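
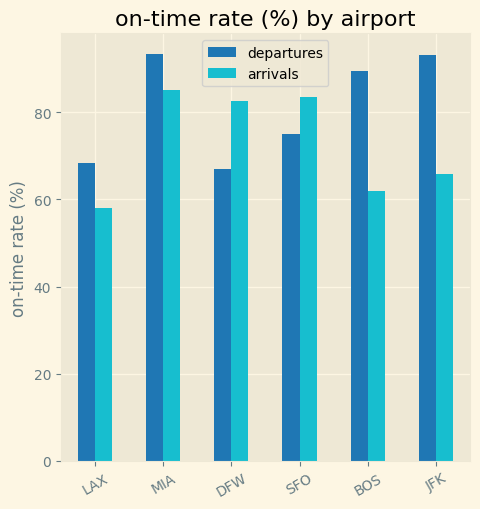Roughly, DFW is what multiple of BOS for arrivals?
≈ 1.33×

DFW ≈ 80, BOS ≈ 60; 80/60 ≈ 1.33.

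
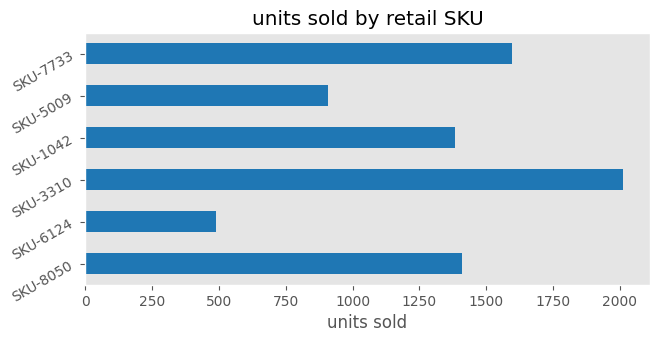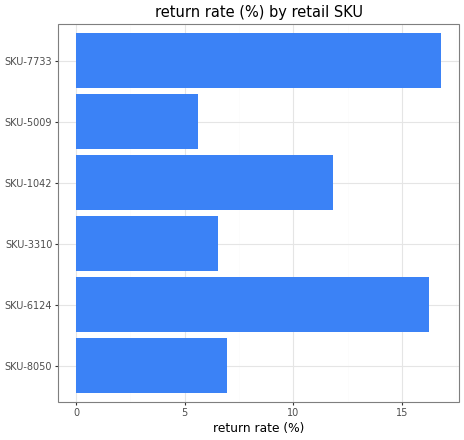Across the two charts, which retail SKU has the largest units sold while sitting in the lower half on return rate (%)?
SKU-3310

Chart 2 median return rate (%) ≈ 10; below-median retail SKUs: SKU-8050, SKU-3310, SKU-5009. Among those, SKU-3310 has the highest units sold (≈ 2000).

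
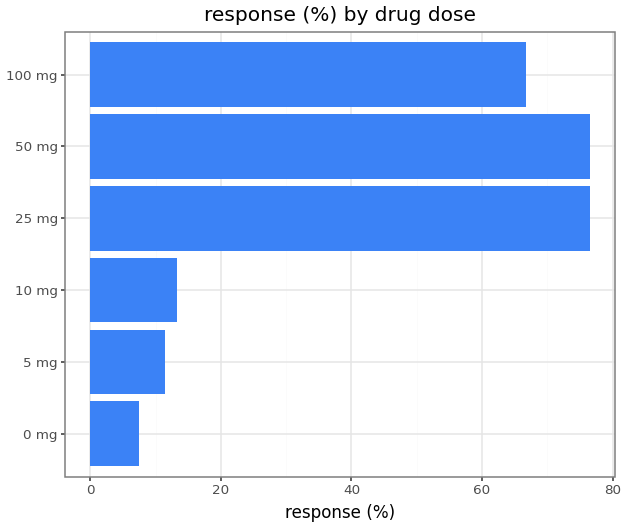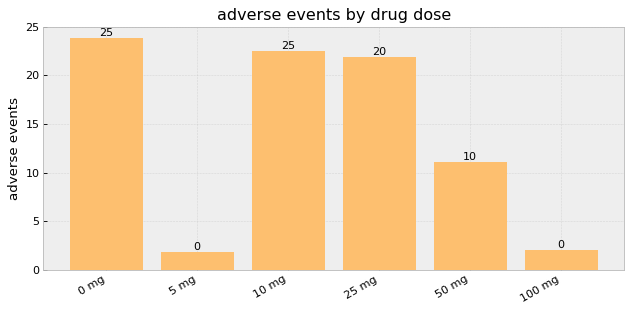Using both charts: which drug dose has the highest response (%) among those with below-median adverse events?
Chart 2 median adverse events ≈ 15; below-median drug doses: 5 mg, 50 mg, 100 mg. Among those, 50 mg has the highest response (%) (≈ 80).

50 mg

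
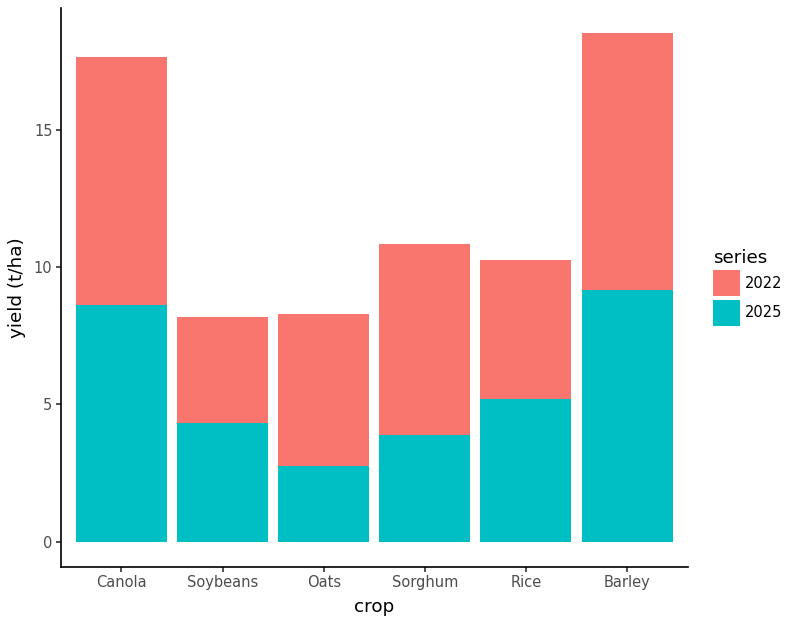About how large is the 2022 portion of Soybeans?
≈ 4

2022 top ≈ 8, bottom ≈ 4; segment ≈ 4.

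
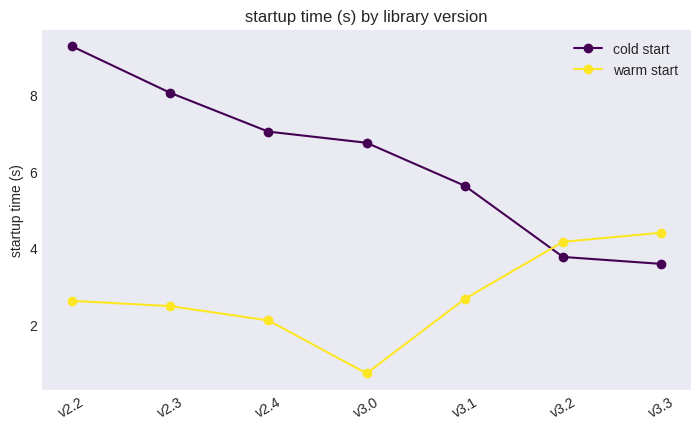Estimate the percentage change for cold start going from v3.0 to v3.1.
v3.0 ≈ 7, v3.1 ≈ 6; (6 − 7) / 7 ≈ -14.3%.

≈ -14.3%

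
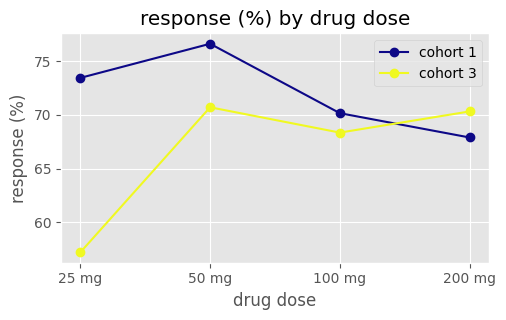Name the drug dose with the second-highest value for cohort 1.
Top 3 for cohort 1: 50 mg ≈ 76, 25 mg ≈ 74, 100 mg ≈ 70.

25 mg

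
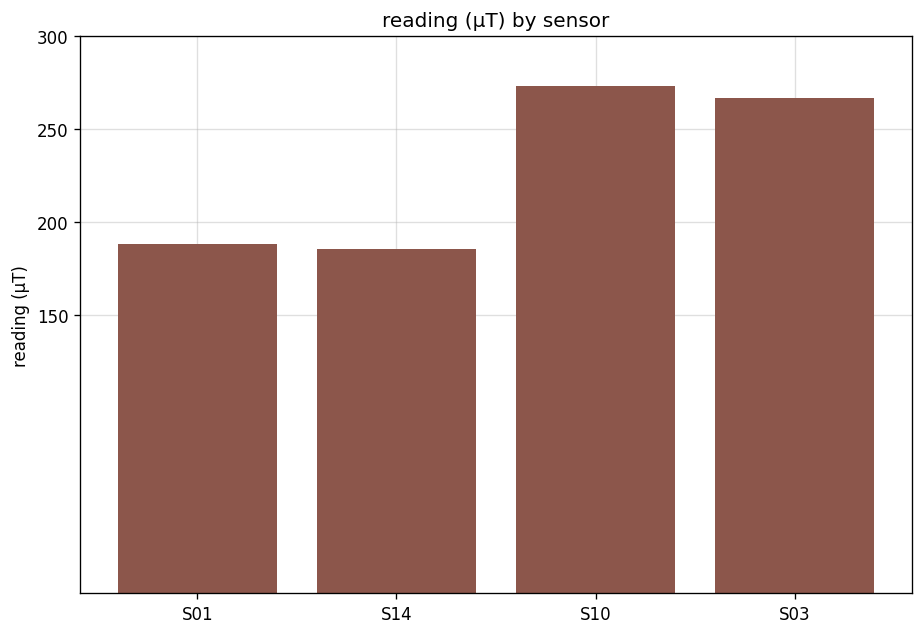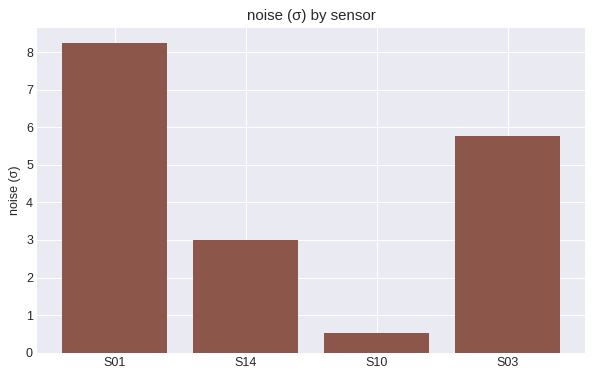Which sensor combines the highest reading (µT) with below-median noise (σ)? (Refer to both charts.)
Chart 2 median noise (σ) ≈ 4; below-median sensors: S14, S10. Among those, S10 has the highest reading (µT) (≈ 250).

S10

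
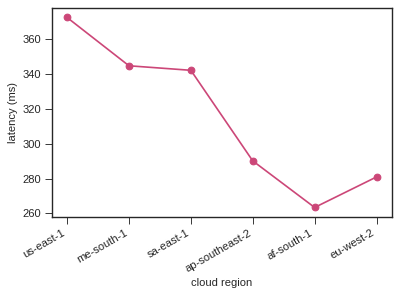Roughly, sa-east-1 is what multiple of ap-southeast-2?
sa-east-1 ≈ 340, ap-southeast-2 ≈ 290; 340/290 ≈ 1.17.

≈ 1.17×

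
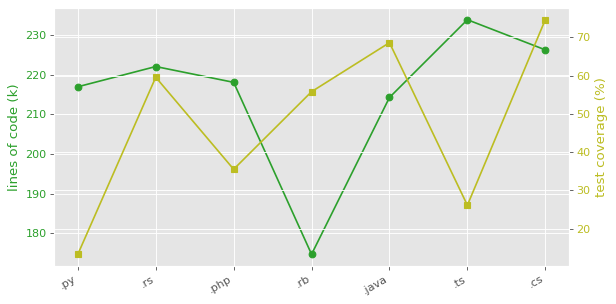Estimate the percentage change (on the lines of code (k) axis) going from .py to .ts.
.py ≈ 215, .ts ≈ 235; (235 − 215) / 215 ≈ +9.3%.

≈ +9.3%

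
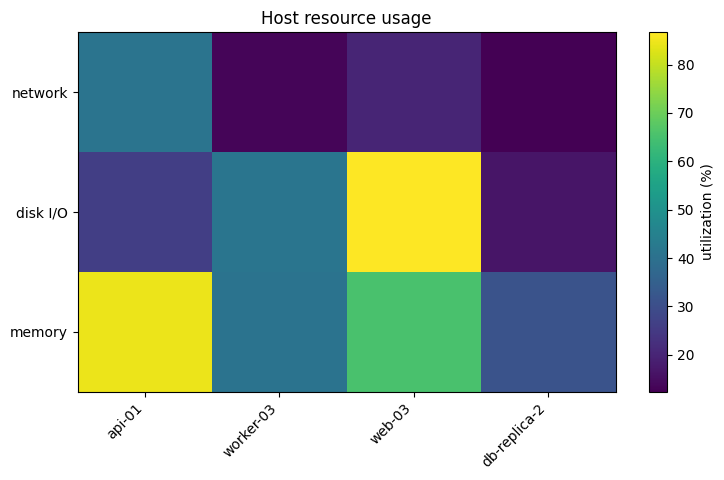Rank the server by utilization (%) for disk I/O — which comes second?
worker-03

Top 3 for disk I/O: web-03 ≈ 90, worker-03 ≈ 40, api-01 ≈ 30.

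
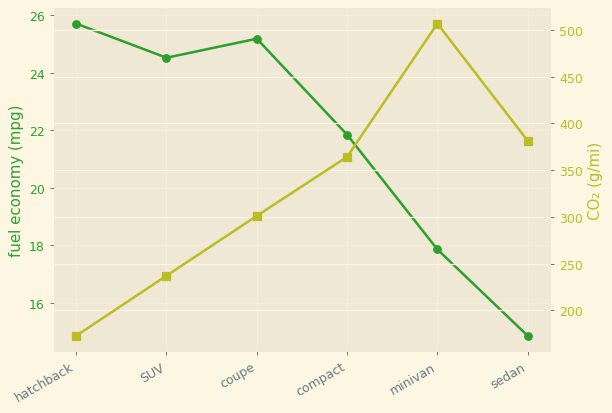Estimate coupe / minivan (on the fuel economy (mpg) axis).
≈ 1.39×

coupe ≈ 25, minivan ≈ 18; 25/18 ≈ 1.39.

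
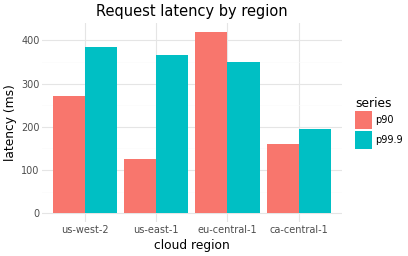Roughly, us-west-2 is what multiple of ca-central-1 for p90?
us-west-2 ≈ 250, ca-central-1 ≈ 150; 250/150 ≈ 1.67.

≈ 1.67×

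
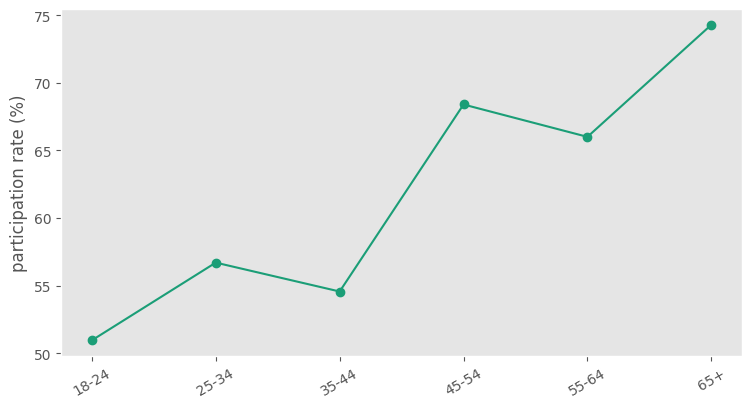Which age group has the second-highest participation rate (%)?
45-54

Top 3: 65+ ≈ 74, 45-54 ≈ 68, 55-64 ≈ 66.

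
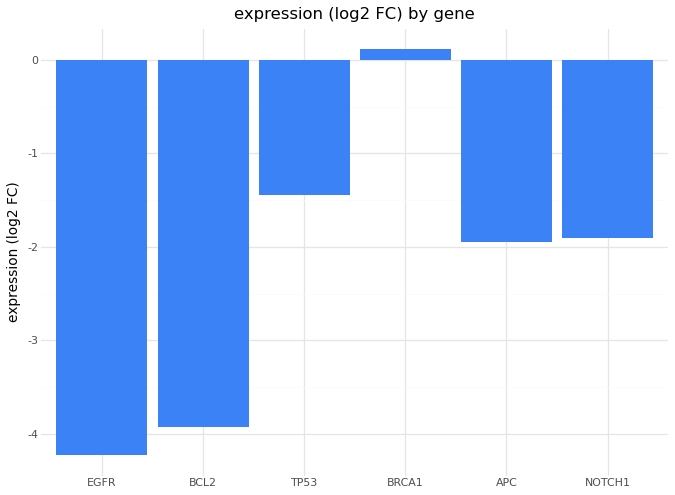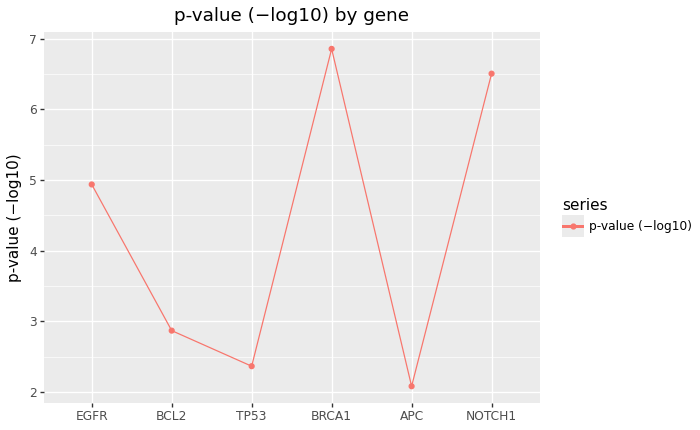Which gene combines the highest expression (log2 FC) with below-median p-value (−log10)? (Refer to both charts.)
TP53

Chart 2 median p-value (−log10) ≈ 4; below-median genes: BCL2, TP53, APC. Among those, TP53 has the highest expression (log2 FC) (≈ -1.44).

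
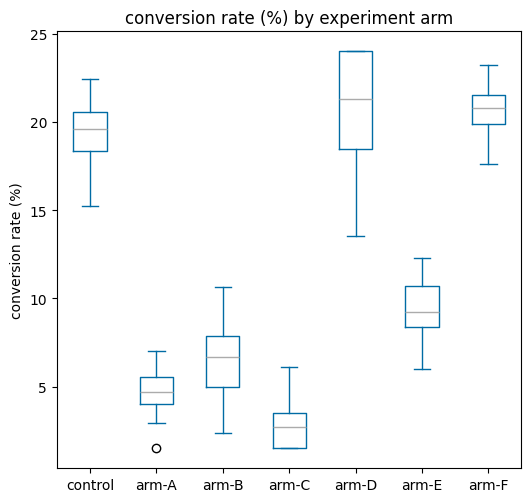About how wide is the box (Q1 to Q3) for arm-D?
Q3 ≈ 24, Q1 ≈ 18; IQR ≈ 6.

≈ 6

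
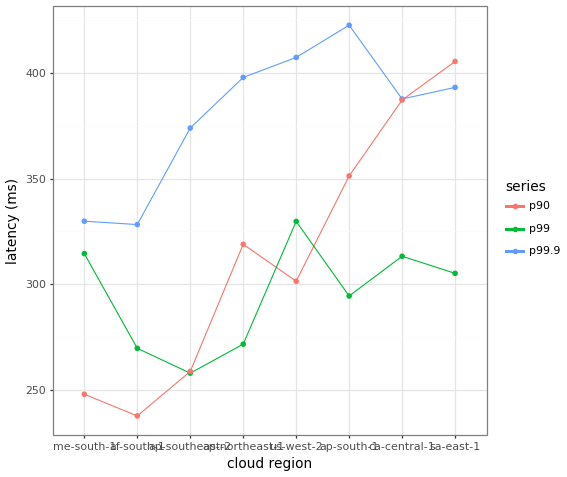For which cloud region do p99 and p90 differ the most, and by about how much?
sa-east-1, ≈ 100 ms

sa-east-1: p99 ≈ 300, p90 ≈ 400 → gap ≈ 100. Next-largest (ca-central-1) is only ≈ 60.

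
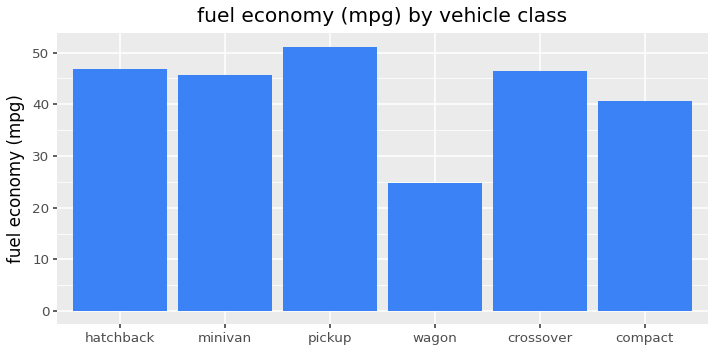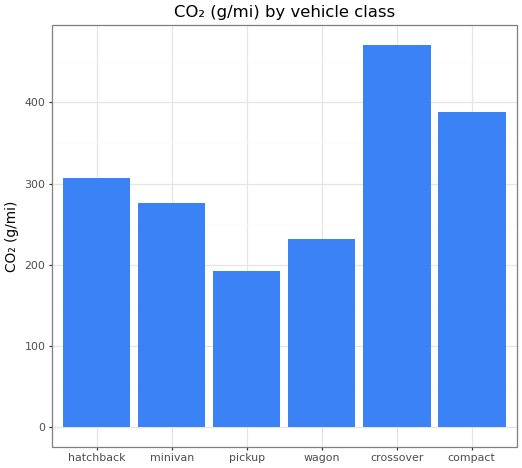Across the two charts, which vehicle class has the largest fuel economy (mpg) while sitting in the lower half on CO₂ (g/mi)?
Chart 2 median CO₂ (g/mi) ≈ 300; below-median vehicle classes: minivan, pickup, wagon. Among those, pickup has the highest fuel economy (mpg) (≈ 50).

pickup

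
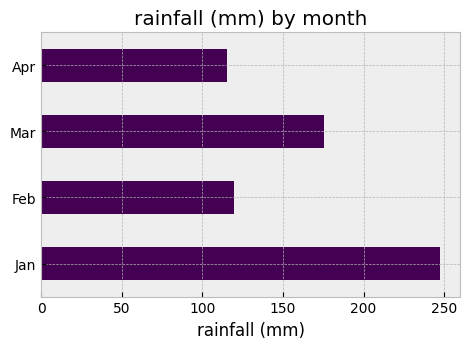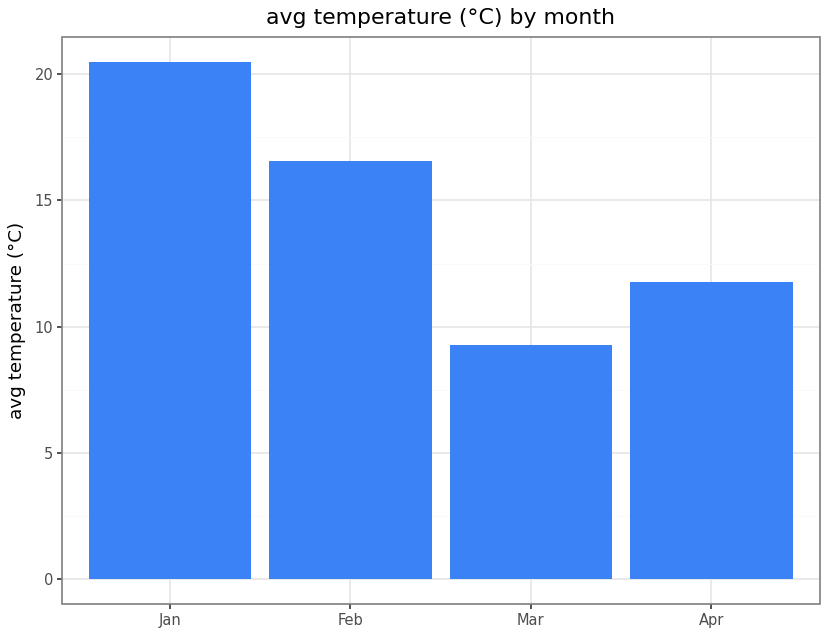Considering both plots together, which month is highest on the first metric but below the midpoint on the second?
Chart 2 median avg temperature (°C) ≈ 14; below-median months: Mar, Apr. Among those, Mar has the highest rainfall (mm) (≈ 175).

Mar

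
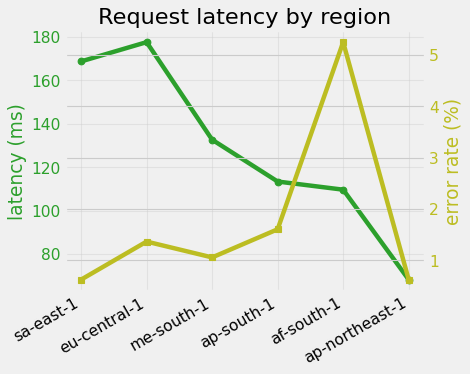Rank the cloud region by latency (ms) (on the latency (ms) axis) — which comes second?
sa-east-1

Top 3 (on the latency (ms) axis): eu-central-1 ≈ 180, sa-east-1 ≈ 170, me-south-1 ≈ 130.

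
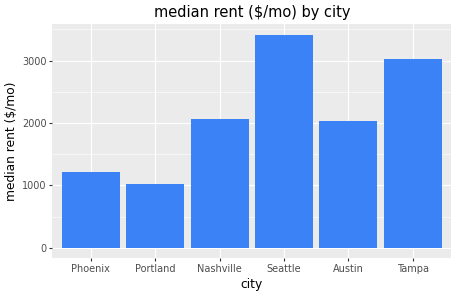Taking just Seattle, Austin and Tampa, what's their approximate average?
(3500 + 2000 + 3000) / 3 ≈ 2833.

≈ 2833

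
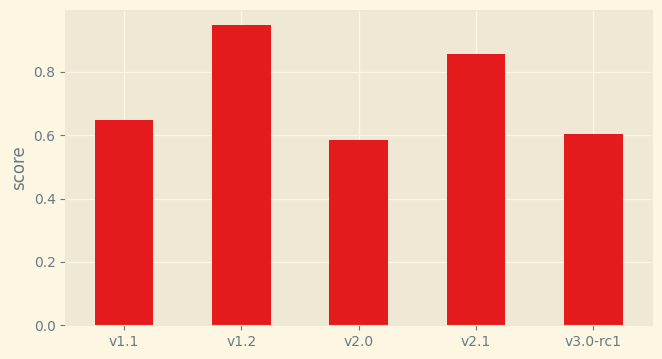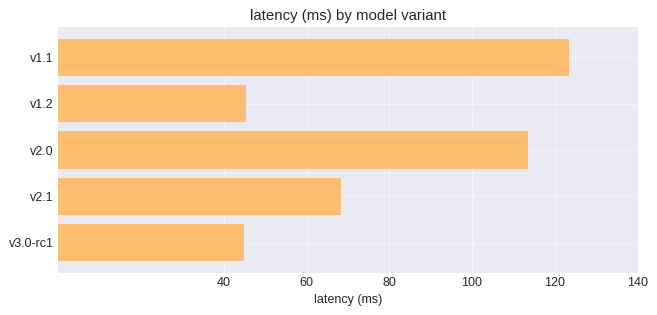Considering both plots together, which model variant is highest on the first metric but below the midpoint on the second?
v1.2

Chart 2 median latency (ms) ≈ 60; below-median model variants: v1.2, v3.0-rc1. Among those, v1.2 has the highest score (≈ 0.9).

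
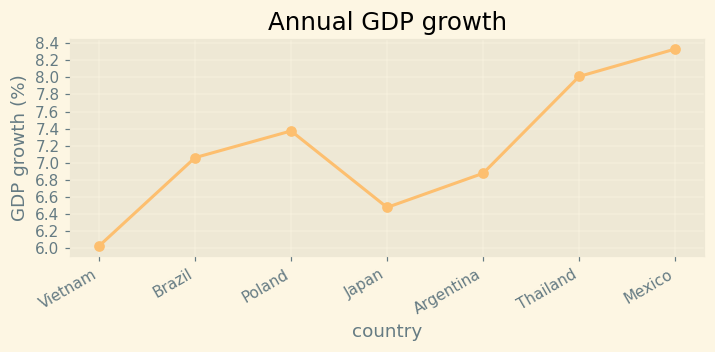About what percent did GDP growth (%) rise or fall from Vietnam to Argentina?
≈ +13.3%

Vietnam ≈ 6.0, Argentina ≈ 6.8; (6.8 − 6.0) / 6.0 ≈ +13.3%.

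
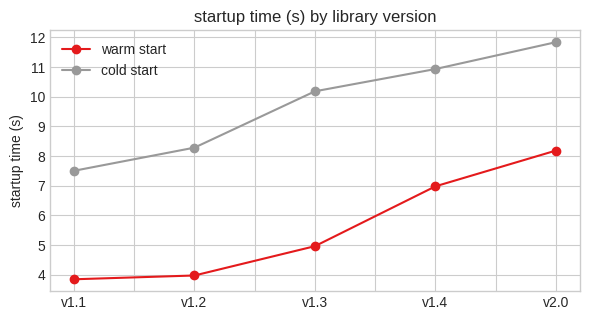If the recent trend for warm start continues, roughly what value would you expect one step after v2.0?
≈ 9.5

Last three: 5, 7, 8 → slope ≈ 1.5/step → next ≈ 9.5.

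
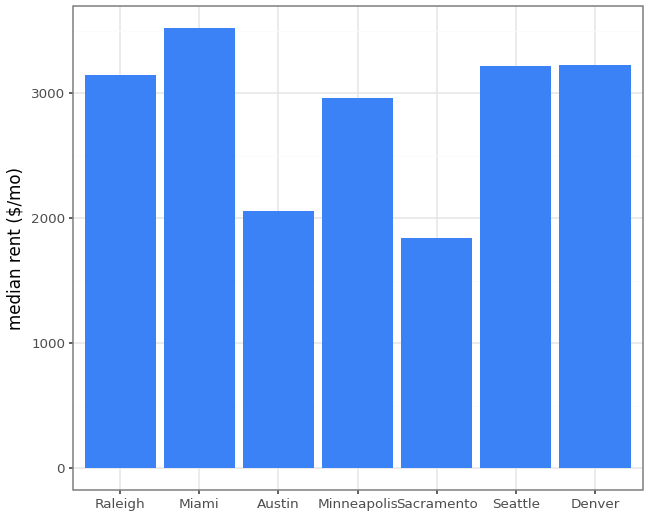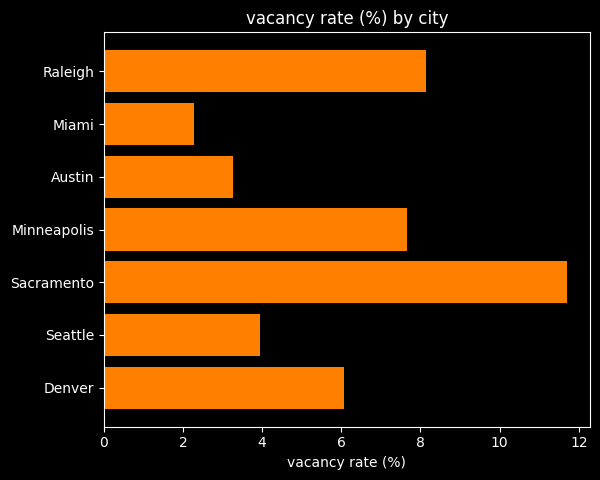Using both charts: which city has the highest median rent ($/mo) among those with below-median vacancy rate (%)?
Chart 2 median vacancy rate (%) ≈ 6; below-median cities: Miami, Austin, Seattle. Among those, Miami has the highest median rent ($/mo) (≈ 3500).

Miami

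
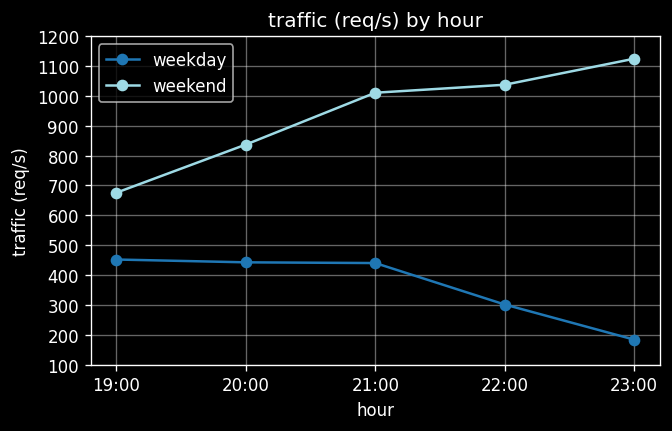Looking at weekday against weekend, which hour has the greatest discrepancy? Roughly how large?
23:00, ≈ 900 req/s

23:00: weekday ≈ 200, weekend ≈ 1100 → gap ≈ 900. Next-largest (22:00) is only ≈ 700.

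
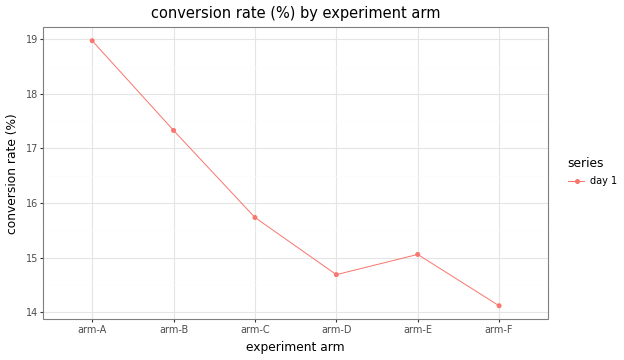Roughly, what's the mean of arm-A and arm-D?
≈ 16.75

(19.0 + 14.5) / 2 ≈ 16.75.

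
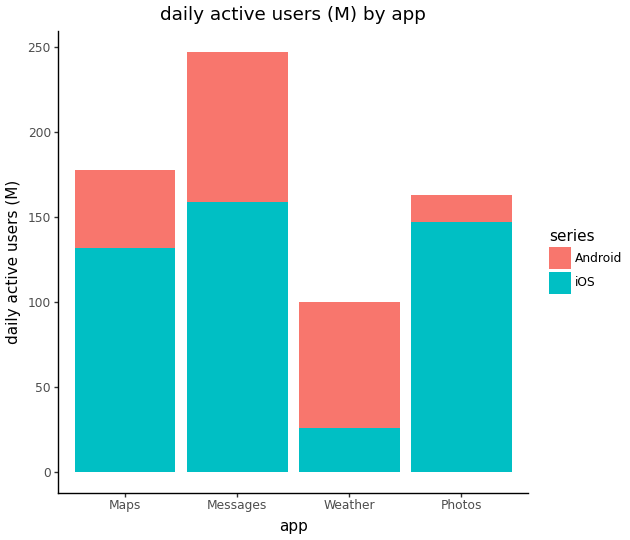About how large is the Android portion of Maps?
Android top ≈ 175, bottom ≈ 125; segment ≈ 50.

≈ 50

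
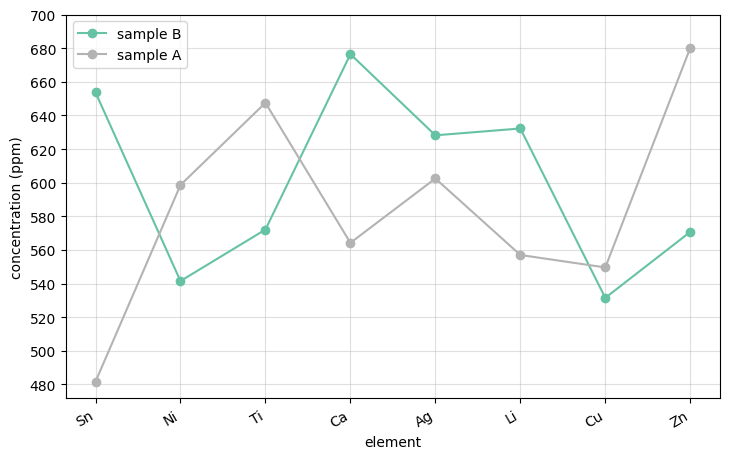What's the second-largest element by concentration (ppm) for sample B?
Sn

Top 3 for sample B: Ca ≈ 680, Sn ≈ 660, Li ≈ 640.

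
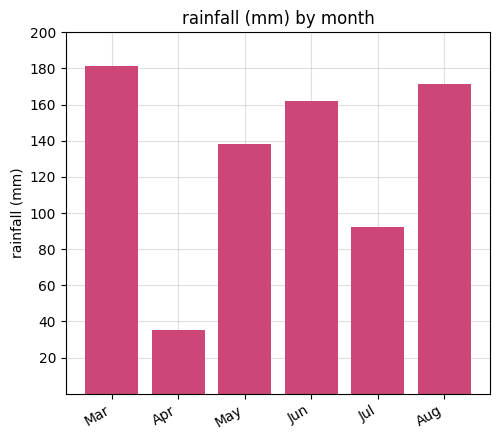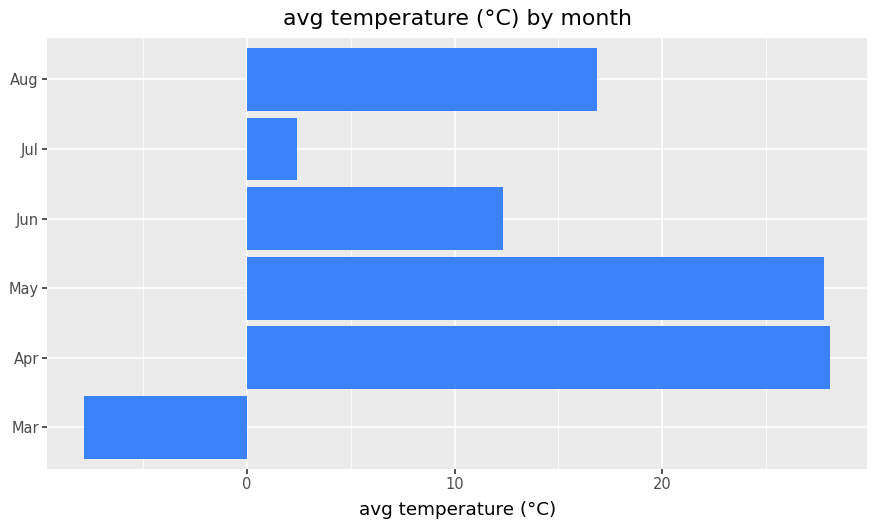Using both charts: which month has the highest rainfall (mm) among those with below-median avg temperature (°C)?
Mar

Chart 2 median avg temperature (°C) ≈ 15; below-median months: Mar, Jun, Jul. Among those, Mar has the highest rainfall (mm) (≈ 180).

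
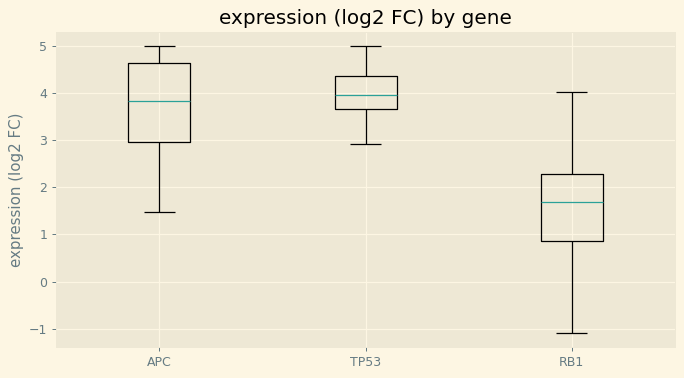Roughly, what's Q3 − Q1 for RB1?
≈ 1.5

Q3 ≈ 2.5, Q1 ≈ 1.0; IQR ≈ 1.5.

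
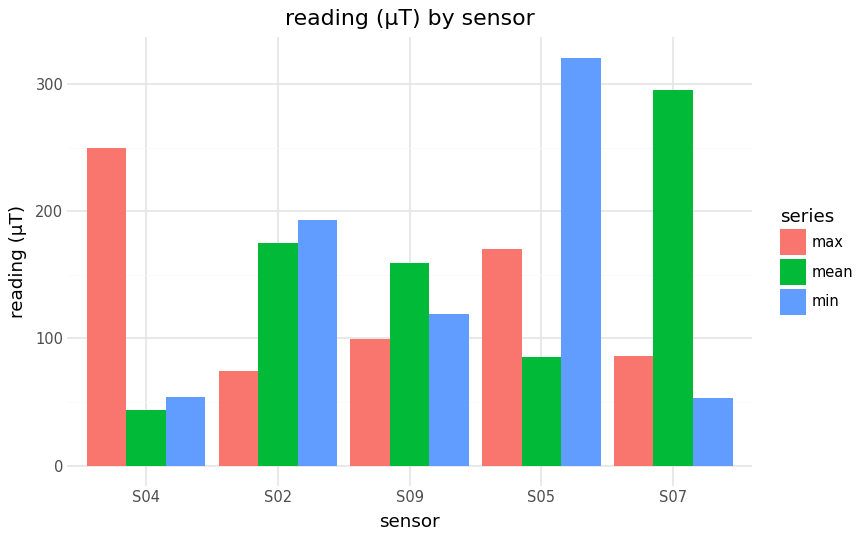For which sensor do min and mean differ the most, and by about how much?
S07: min ≈ 50, mean ≈ 300 → gap ≈ 250. Next-largest (S05) is only ≈ 200.

S07, ≈ 250 µT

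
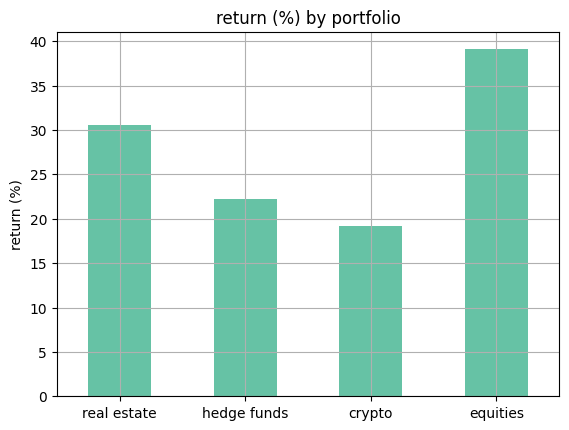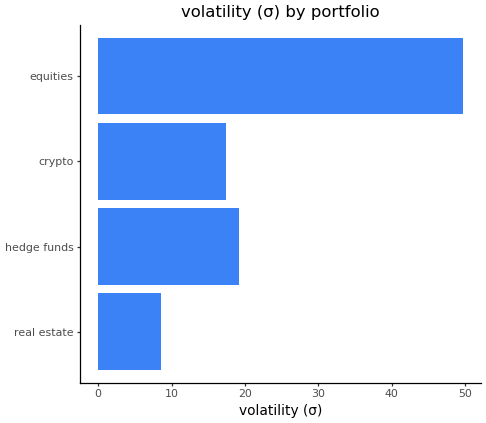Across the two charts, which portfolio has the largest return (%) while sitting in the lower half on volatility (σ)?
real estate

Chart 2 median volatility (σ) ≈ 20; below-median portfolios: real estate, crypto. Among those, real estate has the highest return (%) (≈ 30).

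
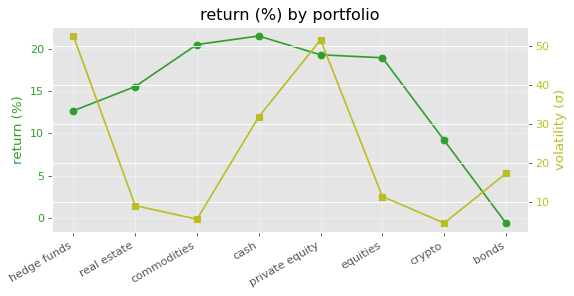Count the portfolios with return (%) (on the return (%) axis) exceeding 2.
7

Above 2: hedge funds, real estate, commodities, cash, private equity, equities, crypto.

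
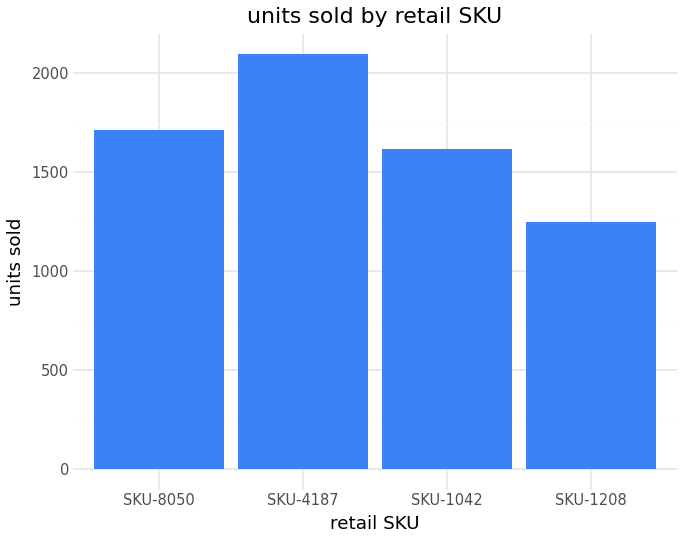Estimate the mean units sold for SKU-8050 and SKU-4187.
(1800 + 2000) / 2 ≈ 1900.

≈ 1900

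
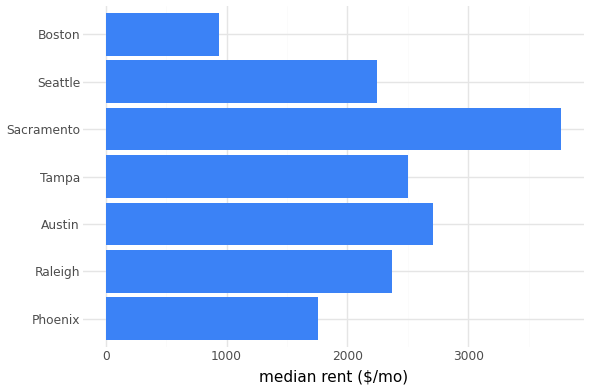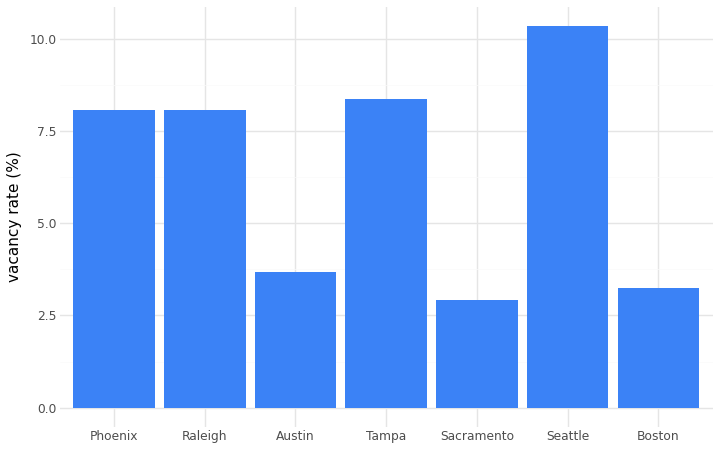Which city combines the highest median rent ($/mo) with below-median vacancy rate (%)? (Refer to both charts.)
Sacramento

Chart 2 median vacancy rate (%) ≈ 8; below-median cities: Austin, Sacramento, Boston. Among those, Sacramento has the highest median rent ($/mo) (≈ 4000).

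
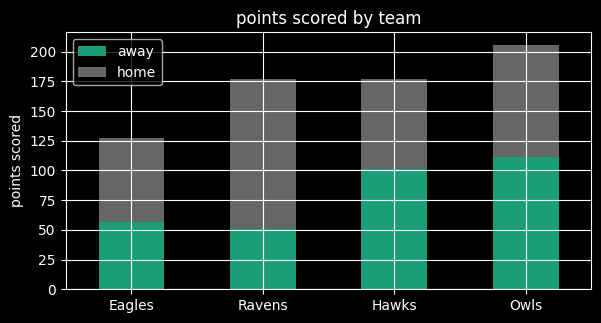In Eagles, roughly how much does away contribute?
≈ 60

away top ≈ 60, bottom ≈ 0; segment ≈ 60.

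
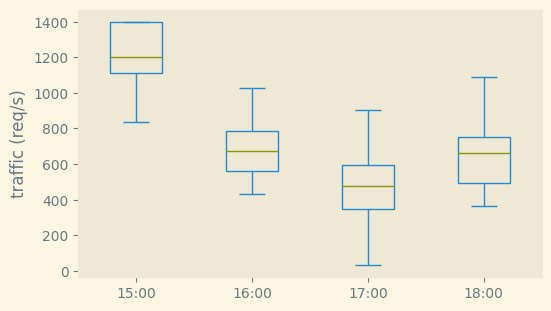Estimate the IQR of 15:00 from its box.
Q3 ≈ 1400, Q1 ≈ 1100; IQR ≈ 300.

≈ 300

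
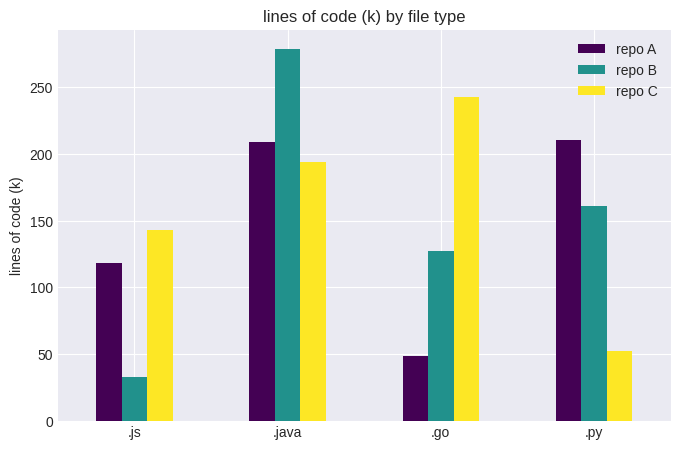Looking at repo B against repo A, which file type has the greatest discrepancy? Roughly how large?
.js: repo B ≈ 25, repo A ≈ 125 → gap ≈ 100. Next-largest (.go) is only ≈ 75.

.js, ≈ 100 k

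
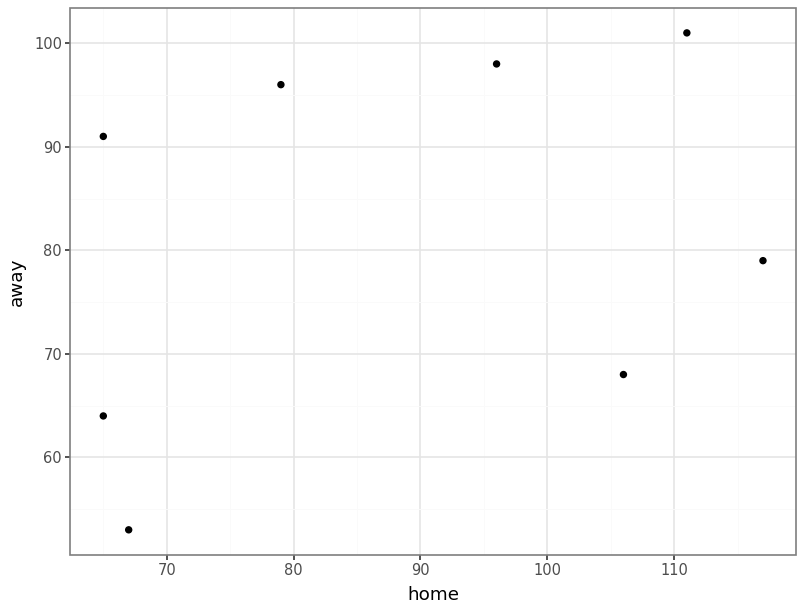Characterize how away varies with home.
Points are positively correlated; weak (|r| ≈ 0.3).

positive, weak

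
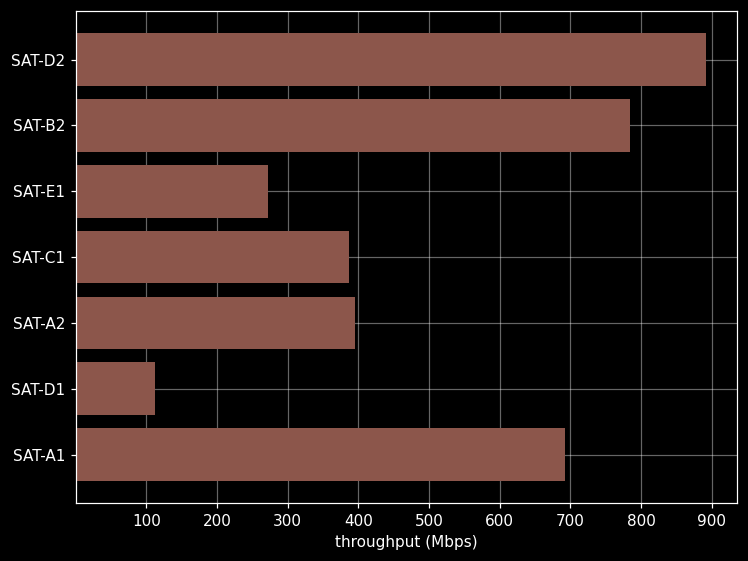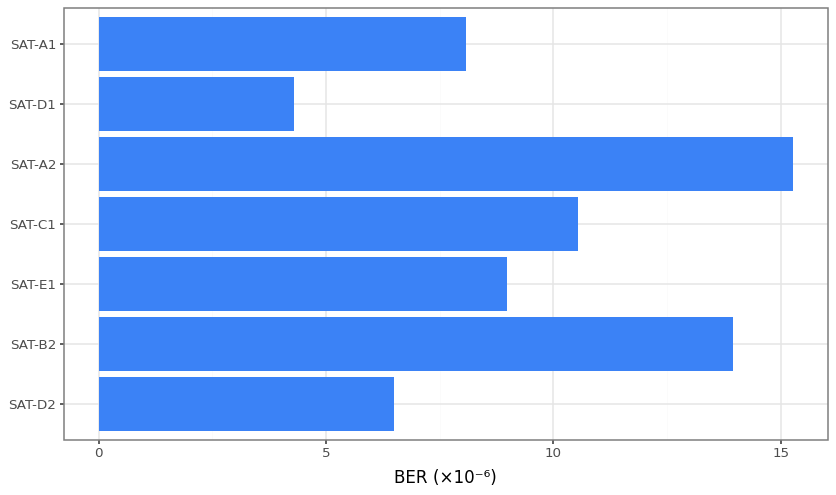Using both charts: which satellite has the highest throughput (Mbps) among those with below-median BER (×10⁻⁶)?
Chart 2 median BER (×10⁻⁶) ≈ 8; below-median satellites: SAT-D2, SAT-D1, SAT-A1. Among those, SAT-D2 has the highest throughput (Mbps) (≈ 900).

SAT-D2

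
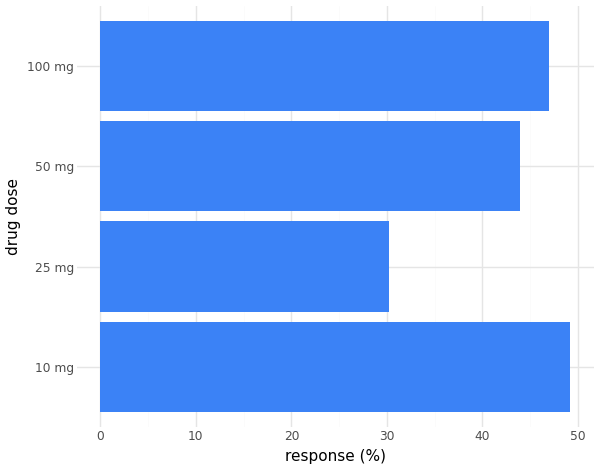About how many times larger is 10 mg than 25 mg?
≈ 1.67×

10 mg ≈ 50, 25 mg ≈ 30; 50/30 ≈ 1.67.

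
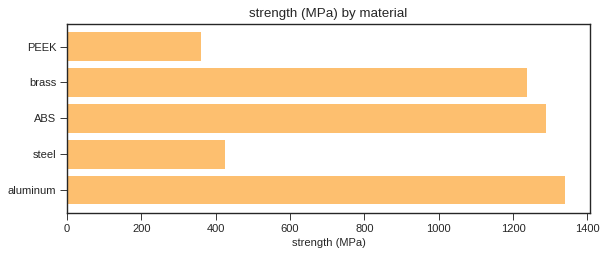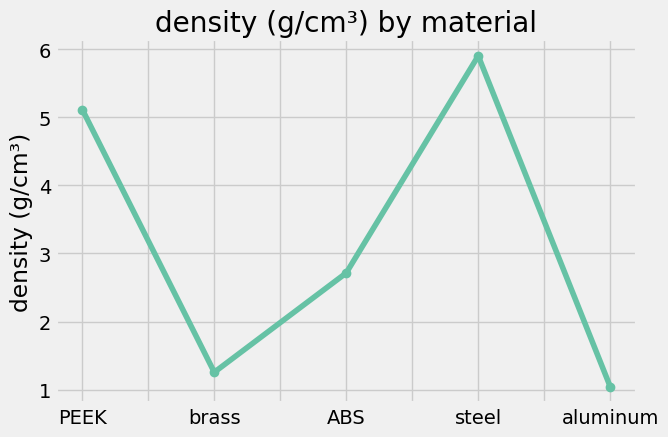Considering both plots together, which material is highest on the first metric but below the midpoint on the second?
Chart 2 median density (g/cm³) ≈ 3; below-median materials: brass, aluminum. Among those, aluminum has the highest strength (MPa) (≈ 1400).

aluminum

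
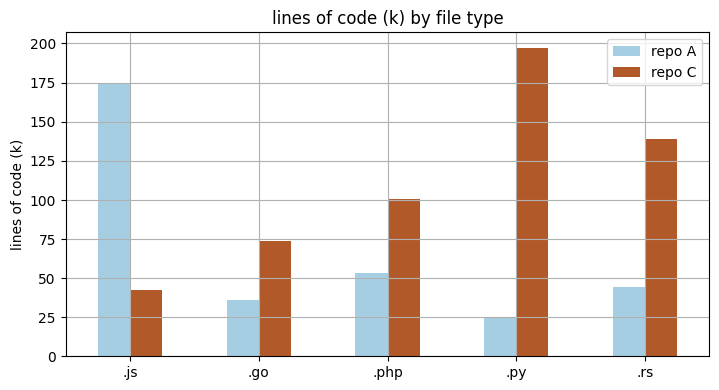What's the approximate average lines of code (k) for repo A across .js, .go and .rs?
≈ 87

(180 + 40 + 40) / 3 ≈ 87.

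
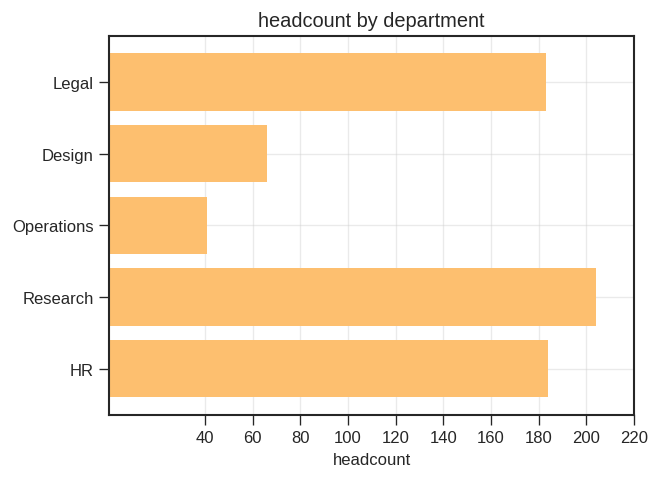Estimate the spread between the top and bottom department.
Max Research ≈ 200, min Operations ≈ 40; range ≈ 160.

≈ 160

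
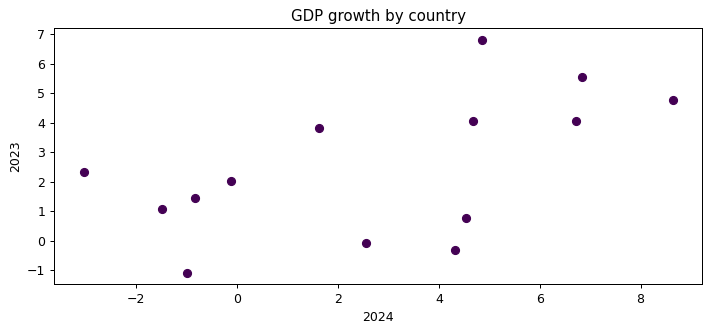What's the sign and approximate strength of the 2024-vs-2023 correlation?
positive, moderate

Points are positively correlated; moderate (|r| ≈ 0.5).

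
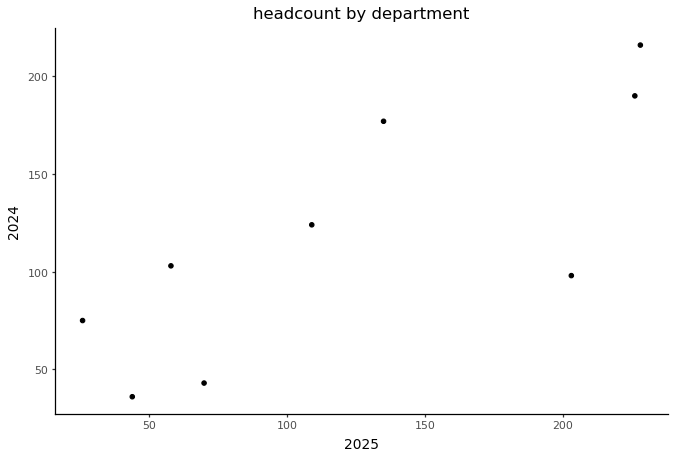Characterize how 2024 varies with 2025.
positive, strong

Points are positively correlated; strong (|r| ≈ 0.8).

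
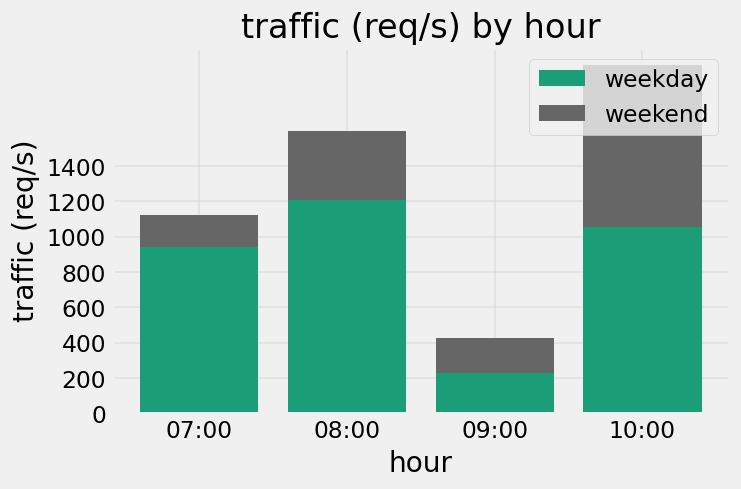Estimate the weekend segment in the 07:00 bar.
weekend top ≈ 1200, bottom ≈ 1000; segment ≈ 200.

≈ 200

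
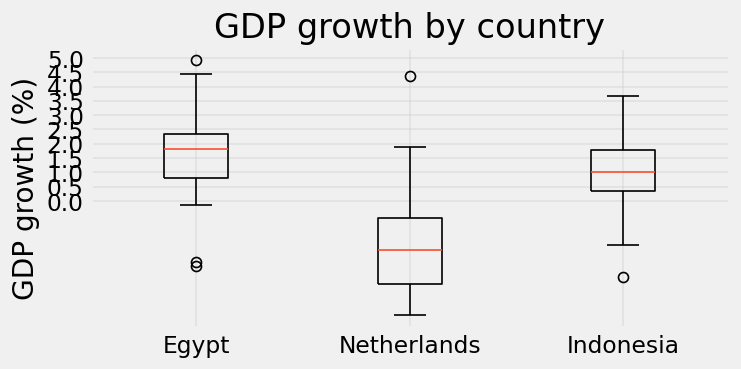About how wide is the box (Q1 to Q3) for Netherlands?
≈ 2.5

Q3 ≈ -0.5, Q1 ≈ -3.0; IQR ≈ 2.5.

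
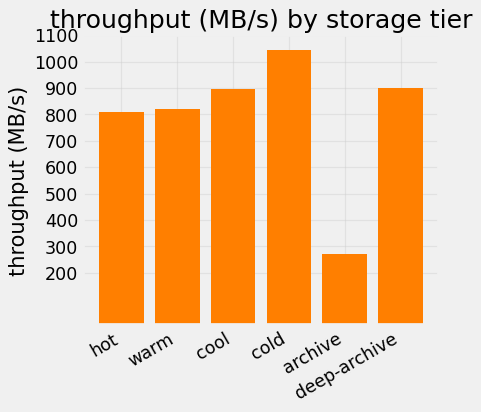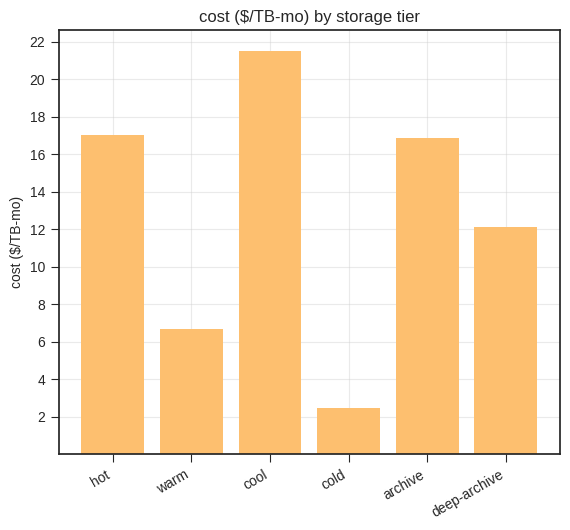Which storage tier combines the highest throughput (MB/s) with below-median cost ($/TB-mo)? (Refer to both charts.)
Chart 2 median cost ($/TB-mo) ≈ 14; below-median storage tiers: warm, cold, deep-archive. Among those, cold has the highest throughput (MB/s) (≈ 1000).

cold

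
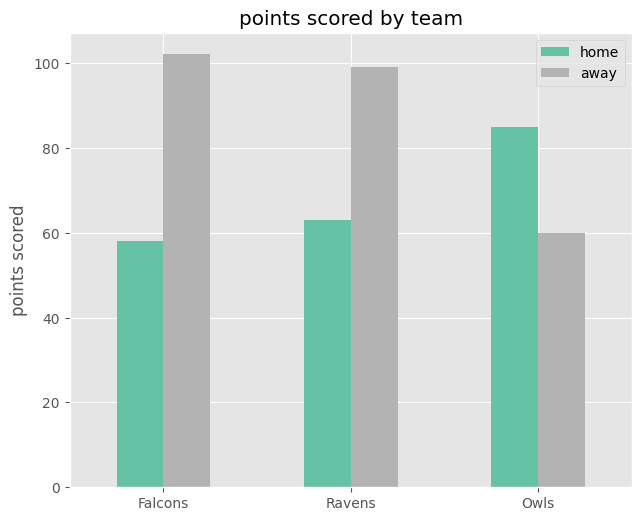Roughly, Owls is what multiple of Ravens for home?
Owls ≈ 80, Ravens ≈ 60; 80/60 ≈ 1.33.

≈ 1.33×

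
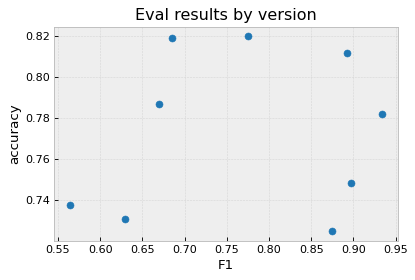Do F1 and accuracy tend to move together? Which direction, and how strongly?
no clear correlation

Points are roughly uncorrelated; weak (|r| ≈ 0.1).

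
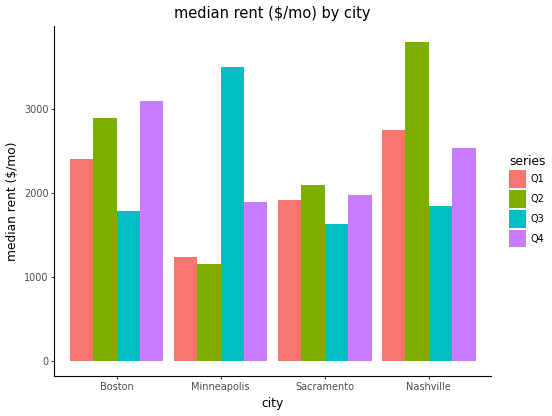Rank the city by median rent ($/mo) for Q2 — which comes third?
Sacramento

Top 4 for Q2: Nashville ≈ 4000, Boston ≈ 3000, Sacramento ≈ 2000, Minneapolis ≈ 1000.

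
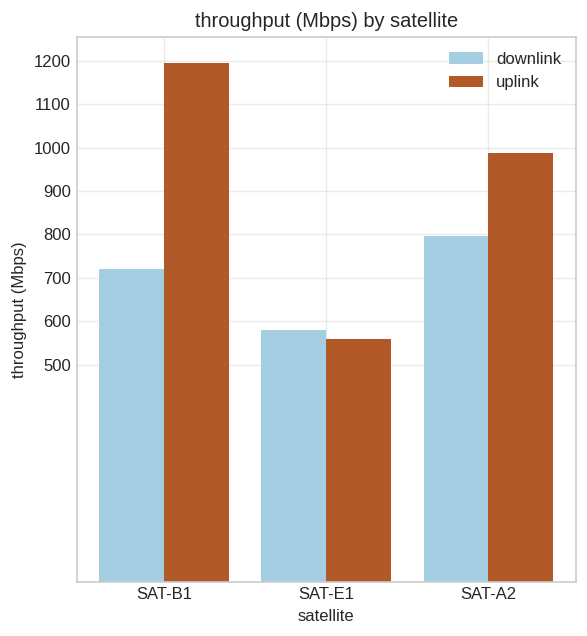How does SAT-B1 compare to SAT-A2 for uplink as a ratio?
SAT-B1 ≈ 1200, SAT-A2 ≈ 1000; 1200/1000 ≈ 1.2.

≈ 1.2×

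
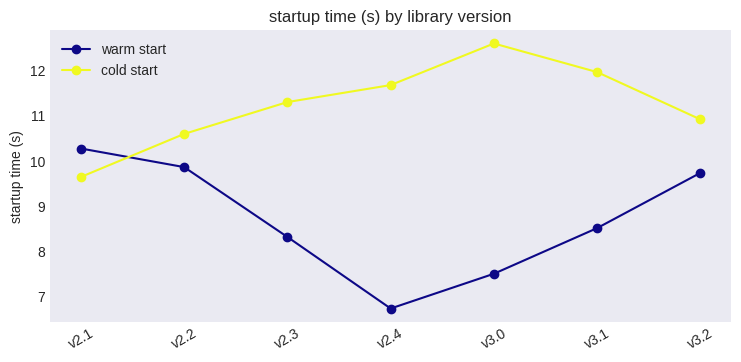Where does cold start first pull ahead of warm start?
v2.1: cold start ≈ 9.5 vs warm start ≈ 10.5 (not yet); v2.2: cold start ≈ 10.5 vs warm start ≈ 10.0 (first crossover).

v2.2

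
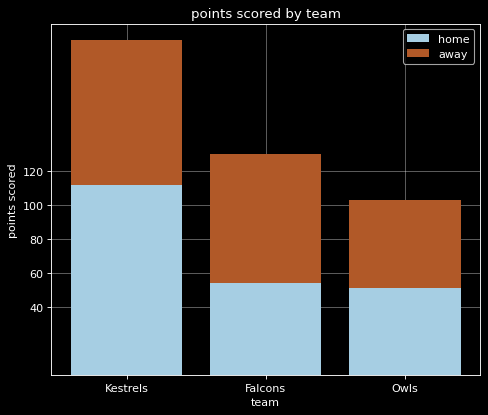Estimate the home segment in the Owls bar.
home top ≈ 60, bottom ≈ 0; segment ≈ 60.

≈ 60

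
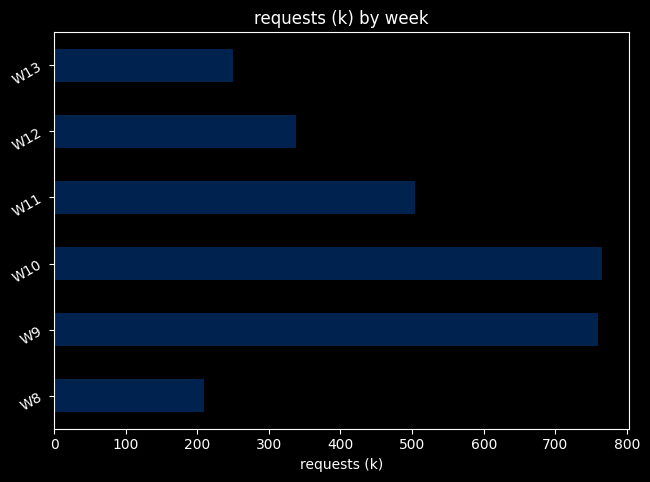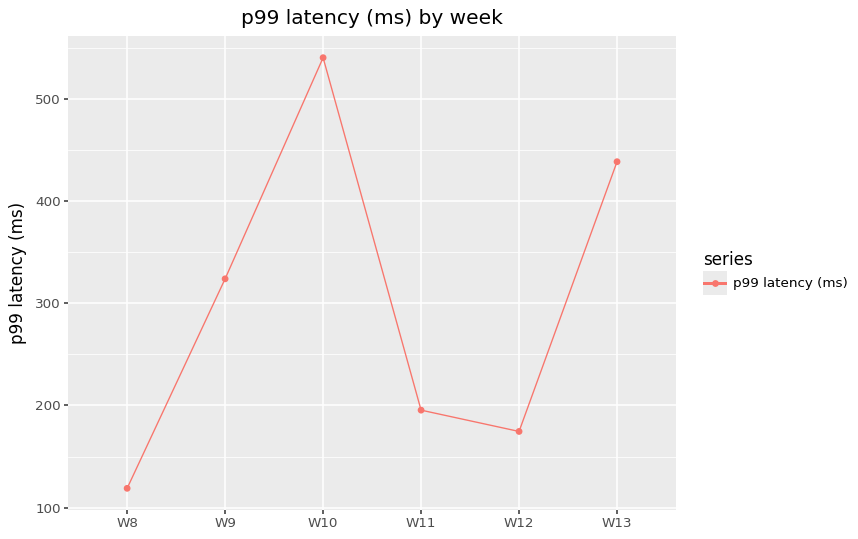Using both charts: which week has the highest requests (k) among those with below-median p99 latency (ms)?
Chart 2 median p99 latency (ms) ≈ 250; below-median weeks: W8, W11, W12. Among those, W11 has the highest requests (k) (≈ 500).

W11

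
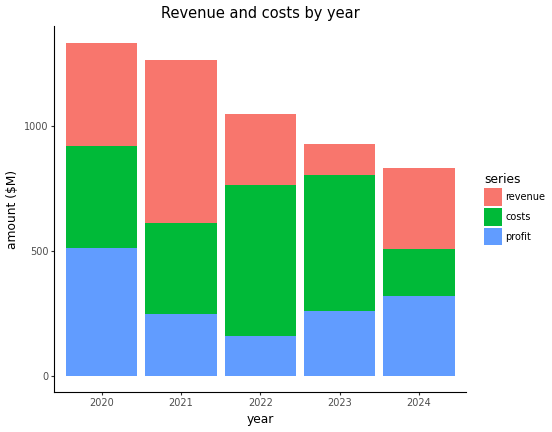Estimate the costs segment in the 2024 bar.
≈ 200

costs top ≈ 600, bottom ≈ 400; segment ≈ 200.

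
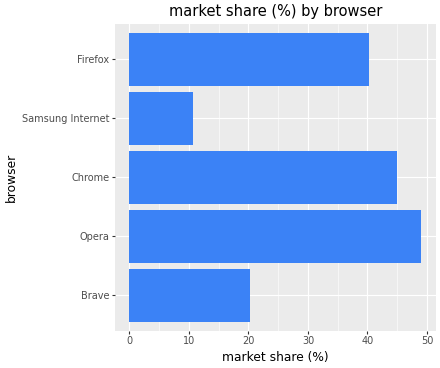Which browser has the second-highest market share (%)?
Chrome

Top 3: Opera ≈ 50, Chrome ≈ 45, Firefox ≈ 40.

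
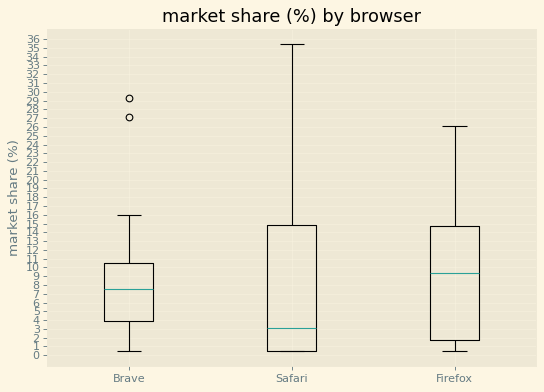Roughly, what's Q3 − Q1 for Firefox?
Q3 ≈ 15, Q1 ≈ 2; IQR ≈ 13.

≈ 13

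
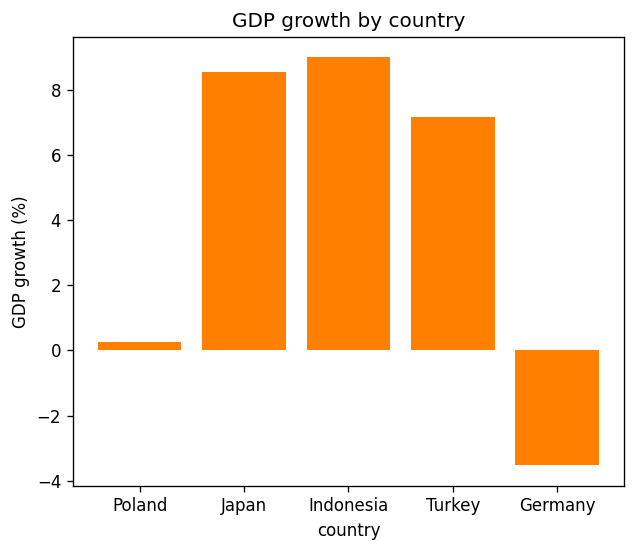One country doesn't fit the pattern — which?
Germany ≈ -4; the rest sit between ≈ 0 and ≈ 8.

Germany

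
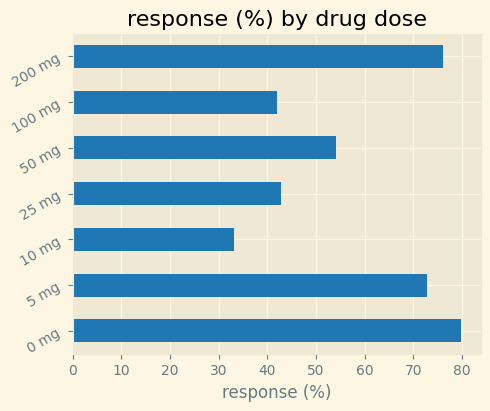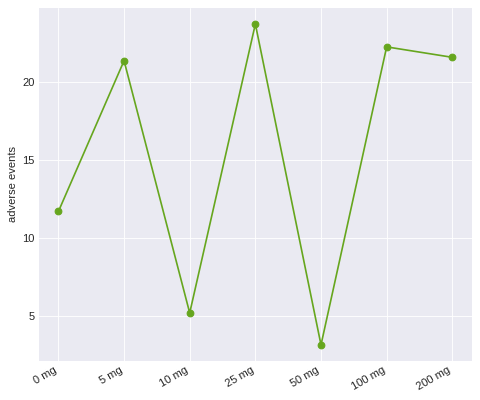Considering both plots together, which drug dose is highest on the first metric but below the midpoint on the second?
Chart 2 median adverse events ≈ 20; below-median drug doses: 0 mg, 10 mg, 50 mg. Among those, 0 mg has the highest response (%) (≈ 80).

0 mg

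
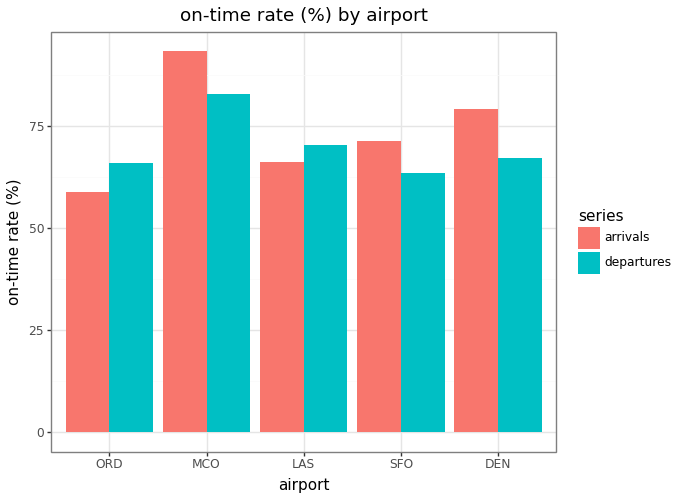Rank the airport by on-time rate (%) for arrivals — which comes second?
DEN

Top 3 for arrivals: MCO ≈ 90, DEN ≈ 80, SFO ≈ 70.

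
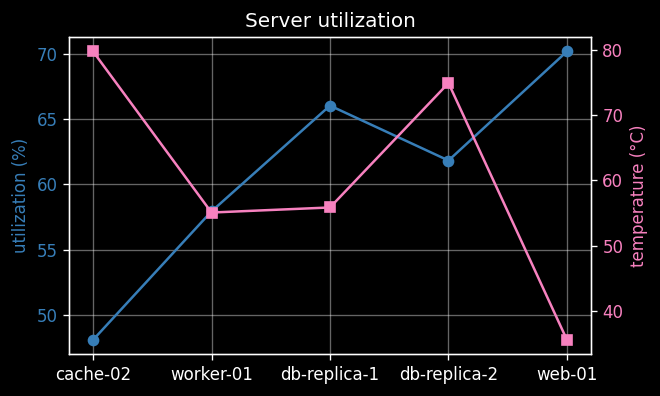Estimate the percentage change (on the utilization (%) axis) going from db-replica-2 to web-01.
db-replica-2 ≈ 62, web-01 ≈ 70; (70 − 62) / 62 ≈ +12.9%.

≈ +12.9%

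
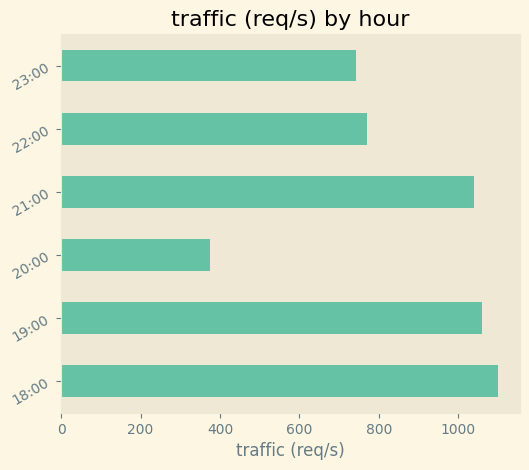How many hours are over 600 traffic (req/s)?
Above 600: 18:00, 19:00, 21:00, 22:00, 23:00.

5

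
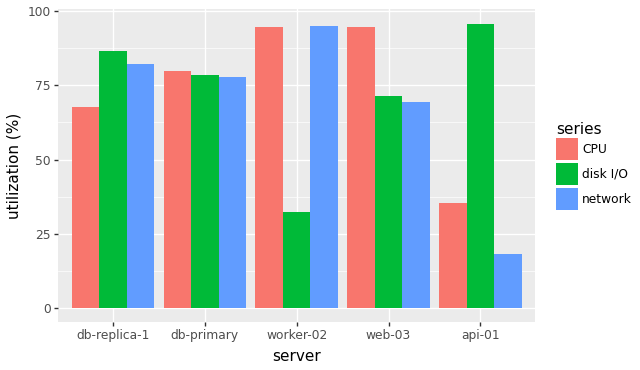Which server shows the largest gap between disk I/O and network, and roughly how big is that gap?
api-01, ≈ 80 %

api-01: disk I/O ≈ 100, network ≈ 20 → gap ≈ 80. Next-largest (worker-02) is only ≈ 60.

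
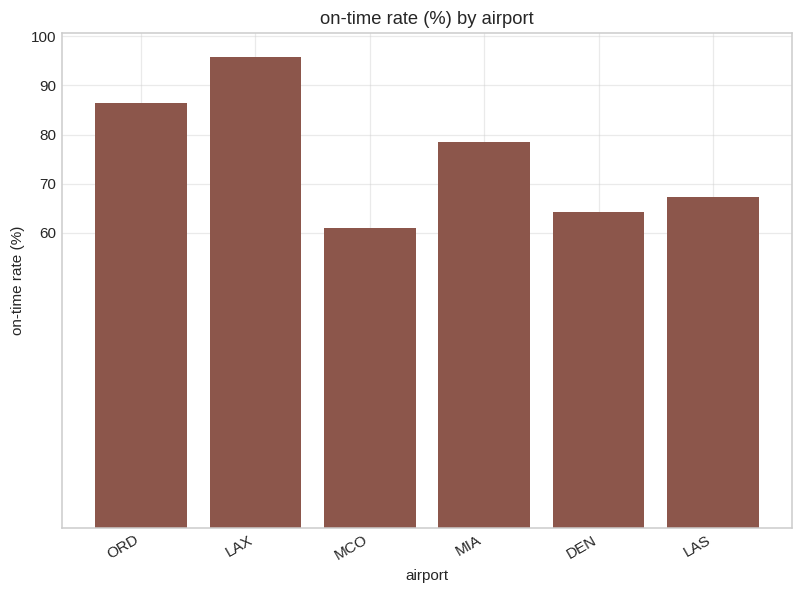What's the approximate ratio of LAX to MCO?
LAX ≈ 100, MCO ≈ 60; 100/60 ≈ 1.67.

≈ 1.67×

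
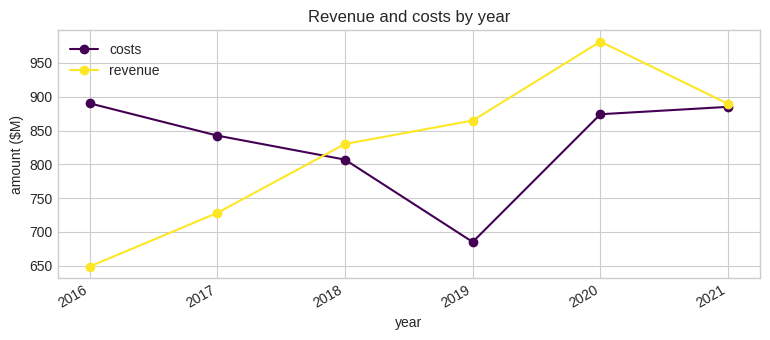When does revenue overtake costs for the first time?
2017: revenue ≈ 750 vs costs ≈ 850 (not yet); 2018: revenue ≈ 850 vs costs ≈ 800 (first crossover).

2018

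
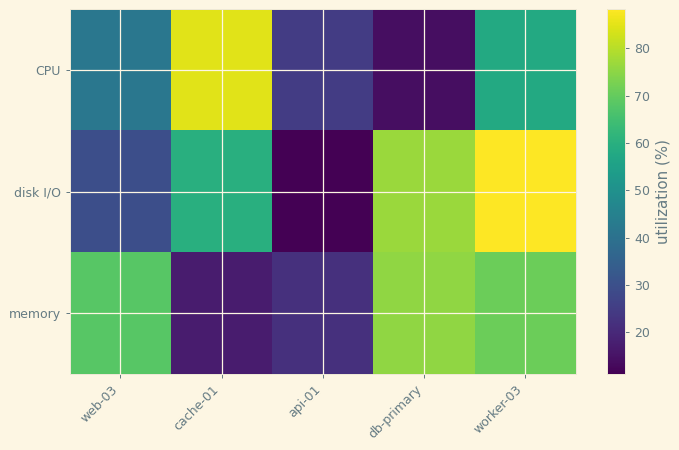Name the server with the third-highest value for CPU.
Top 4 for CPU: cache-01 ≈ 80, worker-03 ≈ 60, web-03 ≈ 40, api-01 ≈ 20.

web-03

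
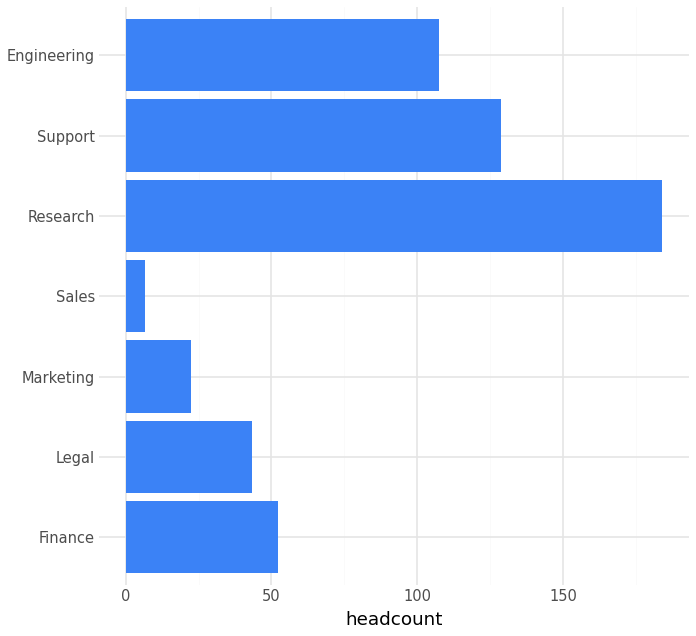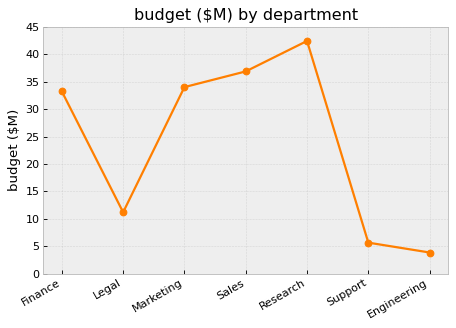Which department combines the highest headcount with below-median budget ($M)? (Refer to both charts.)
Support

Chart 2 median budget ($M) ≈ 35; below-median departments: Legal, Support, Engineering. Among those, Support has the highest headcount (≈ 120).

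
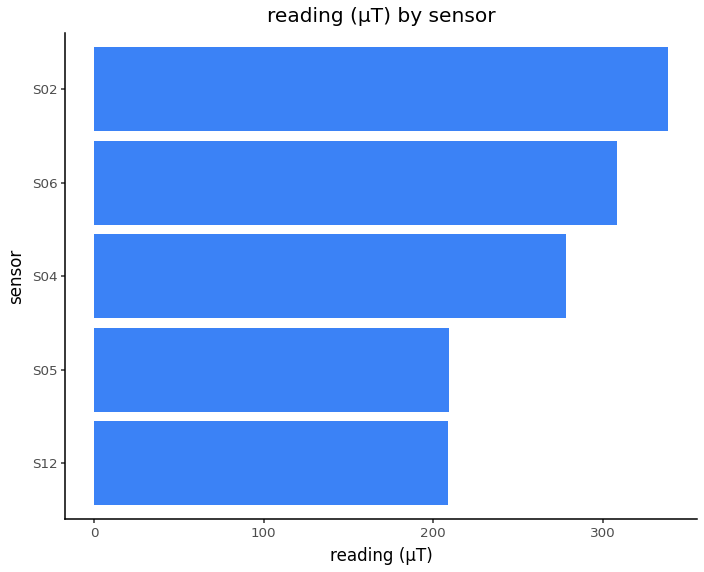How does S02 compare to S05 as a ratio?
≈ 1.75×

S02 ≈ 350, S05 ≈ 200; 350/200 ≈ 1.75.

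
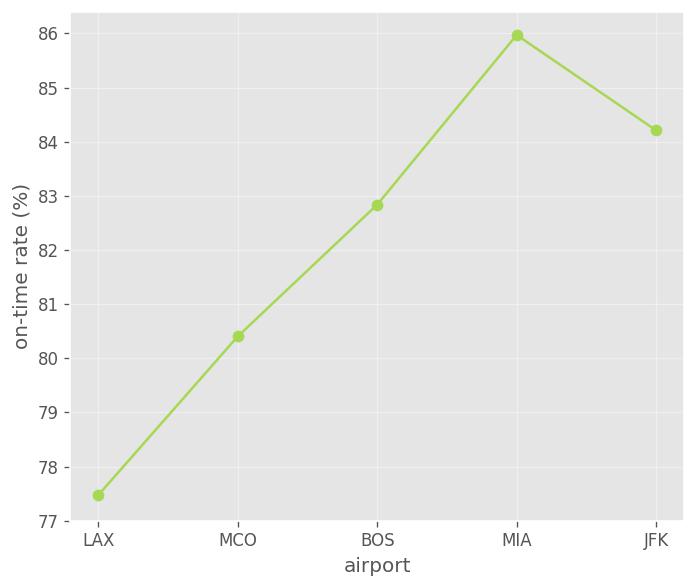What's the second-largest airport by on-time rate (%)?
JFK

Top 3: MIA ≈ 86, JFK ≈ 84, BOS ≈ 83.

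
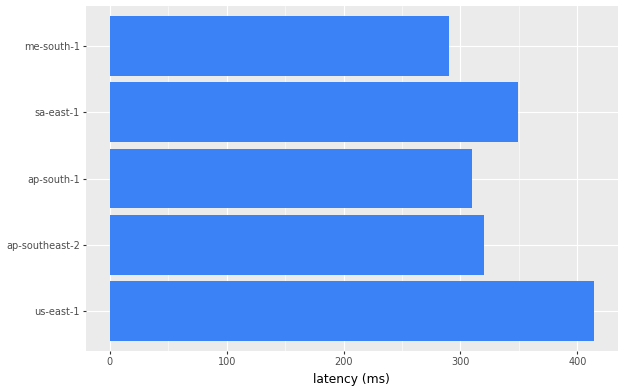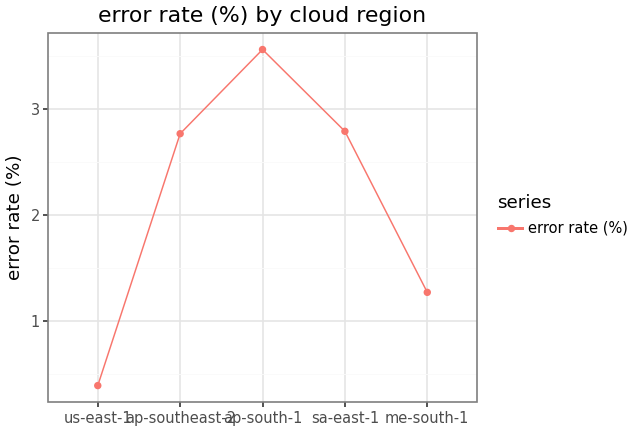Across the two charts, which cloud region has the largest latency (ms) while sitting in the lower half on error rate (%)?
Chart 2 median error rate (%) ≈ 3; below-median cloud regions: us-east-1, me-south-1. Among those, us-east-1 has the highest latency (ms) (≈ 400).

us-east-1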